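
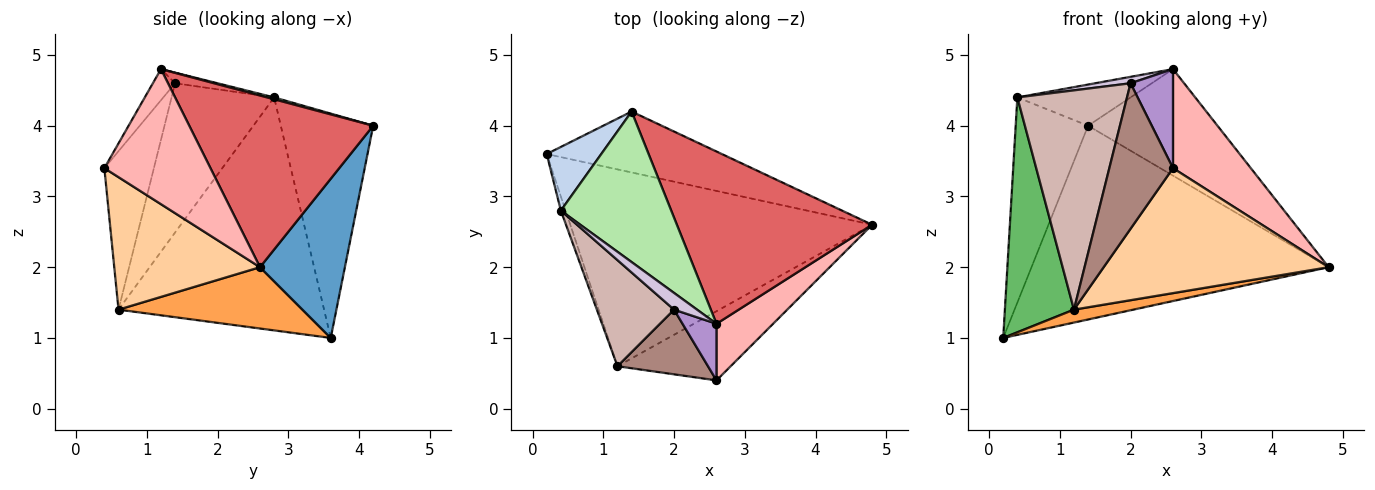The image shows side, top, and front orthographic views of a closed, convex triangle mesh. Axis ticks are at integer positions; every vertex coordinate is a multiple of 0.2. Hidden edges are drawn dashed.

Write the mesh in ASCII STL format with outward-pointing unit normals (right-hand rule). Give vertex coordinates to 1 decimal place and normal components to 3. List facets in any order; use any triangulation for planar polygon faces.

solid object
 facet normal 0.263 0.920 -0.289
  outer loop
   vertex 1.4 4.2 4.0
   vertex 4.8 2.6 2.0
   vertex 0.2 3.6 1.0
  endloop
 endfacet
 facet normal -0.773 0.606 0.188
  outer loop
   vertex 0.4 2.8 4.4
   vertex 1.4 4.2 4.0
   vertex 0.2 3.6 1.0
  endloop
 endfacet
 facet normal 0.199 -0.064 -0.978
  outer loop
   vertex 1.2 0.6 1.4
   vertex 0.2 3.6 1.0
   vertex 4.8 2.6 2.0
  endloop
 endfacet
 facet normal 0.493 -0.761 -0.421
  outer loop
   vertex 1.2 0.6 1.4
   vertex 4.8 2.6 2.0
   vertex 2.6 0.4 3.4
  endloop
 endfacet
 facet normal -0.948 -0.318 -0.019
  outer loop
   vertex 1.2 0.6 1.4
   vertex 0.4 2.8 4.4
   vertex 0.2 3.6 1.0
  endloop
 endfacet
 facet normal 0.016 0.264 0.964
  outer loop
   vertex 2.6 1.2 4.8
   vertex 1.4 4.2 4.0
   vertex 0.4 2.8 4.4
  endloop
 endfacet
 facet normal 0.599 0.421 0.681
  outer loop
   vertex 2.6 1.2 4.8
   vertex 4.8 2.6 2.0
   vertex 1.4 4.2 4.0
  endloop
 endfacet
 facet normal 0.764 -0.560 0.320
  outer loop
   vertex 2.6 1.2 4.8
   vertex 2.6 0.4 3.4
   vertex 4.8 2.6 2.0
  endloop
 endfacet
 facet normal -0.414 -0.790 0.452
  outer loop
   vertex 2.0 1.4 4.6
   vertex 2.6 0.4 3.4
   vertex 2.6 1.2 4.8
  endloop
 endfacet
 facet normal -0.396 -0.330 0.857
  outer loop
   vertex 2.0 1.4 4.6
   vertex 2.6 1.2 4.8
   vertex 0.4 2.8 4.4
  endloop
 endfacet
 facet normal -0.579 -0.745 0.331
  outer loop
   vertex 2.0 1.4 4.6
   vertex 1.2 0.6 1.4
   vertex 2.6 0.4 3.4
  endloop
 endfacet
 facet normal -0.644 -0.689 0.333
  outer loop
   vertex 2.0 1.4 4.6
   vertex 0.4 2.8 4.4
   vertex 1.2 0.6 1.4
  endloop
 endfacet
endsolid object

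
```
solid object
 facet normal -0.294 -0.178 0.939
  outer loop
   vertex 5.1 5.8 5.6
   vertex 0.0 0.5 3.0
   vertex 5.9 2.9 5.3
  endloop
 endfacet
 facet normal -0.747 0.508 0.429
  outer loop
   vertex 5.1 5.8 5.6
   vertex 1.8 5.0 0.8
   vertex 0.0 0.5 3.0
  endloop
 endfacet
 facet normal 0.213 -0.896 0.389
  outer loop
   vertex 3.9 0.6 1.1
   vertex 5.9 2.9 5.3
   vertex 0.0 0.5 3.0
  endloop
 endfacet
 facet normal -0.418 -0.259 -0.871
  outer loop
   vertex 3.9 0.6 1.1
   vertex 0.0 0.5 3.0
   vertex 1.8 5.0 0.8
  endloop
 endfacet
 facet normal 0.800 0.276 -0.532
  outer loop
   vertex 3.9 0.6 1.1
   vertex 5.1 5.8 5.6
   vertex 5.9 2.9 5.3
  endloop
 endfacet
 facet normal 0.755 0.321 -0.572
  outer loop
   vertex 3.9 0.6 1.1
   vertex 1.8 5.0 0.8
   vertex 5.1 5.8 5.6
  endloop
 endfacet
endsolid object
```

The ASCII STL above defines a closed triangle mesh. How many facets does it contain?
6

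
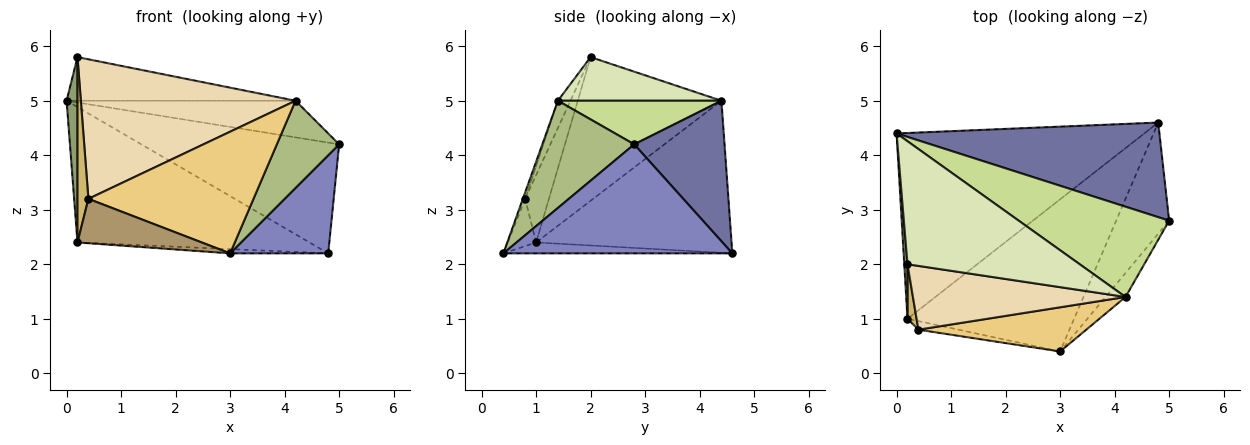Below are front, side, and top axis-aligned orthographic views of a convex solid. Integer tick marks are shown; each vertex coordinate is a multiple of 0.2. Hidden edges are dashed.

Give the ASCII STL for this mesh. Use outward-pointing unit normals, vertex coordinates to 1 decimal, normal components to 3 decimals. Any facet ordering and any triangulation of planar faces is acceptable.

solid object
 facet normal 0.328 0.718 0.614
  outer loop
   vertex 4.8 4.6 2.2
   vertex 0.0 4.4 5.0
   vertex 5.0 2.8 4.2
  endloop
 endfacet
 facet normal 0.839 -0.360 -0.408
  outer loop
   vertex 4.8 4.6 2.2
   vertex 5.0 2.8 4.2
   vertex 3.0 0.4 2.2
  endloop
 endfacet
 facet normal -0.444 0.528 -0.724
  outer loop
   vertex 0.2 1.0 2.4
   vertex 0.0 4.4 5.0
   vertex 4.8 4.6 2.2
  endloop
 endfacet
 facet normal -0.065 0.028 -0.997
  outer loop
   vertex 0.2 1.0 2.4
   vertex 4.8 4.6 2.2
   vertex 3.0 0.4 2.2
  endloop
 endfacet
 facet normal -0.997 -0.076 0.022
  outer loop
   vertex 0.2 1.0 2.4
   vertex 0.2 2.0 5.8
   vertex 0.0 4.4 5.0
  endloop
 endfacet
 facet normal 0.818 -0.555 -0.153
  outer loop
   vertex 4.2 1.4 5.0
   vertex 3.0 0.4 2.2
   vertex 5.0 2.8 4.2
  endloop
 endfacet
 facet normal 0.259 0.363 0.895
  outer loop
   vertex 4.2 1.4 5.0
   vertex 5.0 2.8 4.2
   vertex 0.0 4.4 5.0
  endloop
 endfacet
 facet normal 0.232 0.325 0.917
  outer loop
   vertex 4.2 1.4 5.0
   vertex 0.0 4.4 5.0
   vertex 0.2 2.0 5.8
  endloop
 endfacet
 facet normal -0.219 -0.958 -0.185
  outer loop
   vertex 0.4 0.8 3.2
   vertex 0.2 1.0 2.4
   vertex 3.0 0.4 2.2
  endloop
 endfacet
 facet normal -0.902 -0.414 0.122
  outer loop
   vertex 0.4 0.8 3.2
   vertex 0.2 2.0 5.8
   vertex 0.2 1.0 2.4
  endloop
 endfacet
 facet normal -0.013 -0.940 0.341
  outer loop
   vertex 0.4 0.8 3.2
   vertex 3.0 0.4 2.2
   vertex 4.2 1.4 5.0
  endloop
 endfacet
 facet normal -0.053 -0.908 0.415
  outer loop
   vertex 0.4 0.8 3.2
   vertex 4.2 1.4 5.0
   vertex 0.2 2.0 5.8
  endloop
 endfacet
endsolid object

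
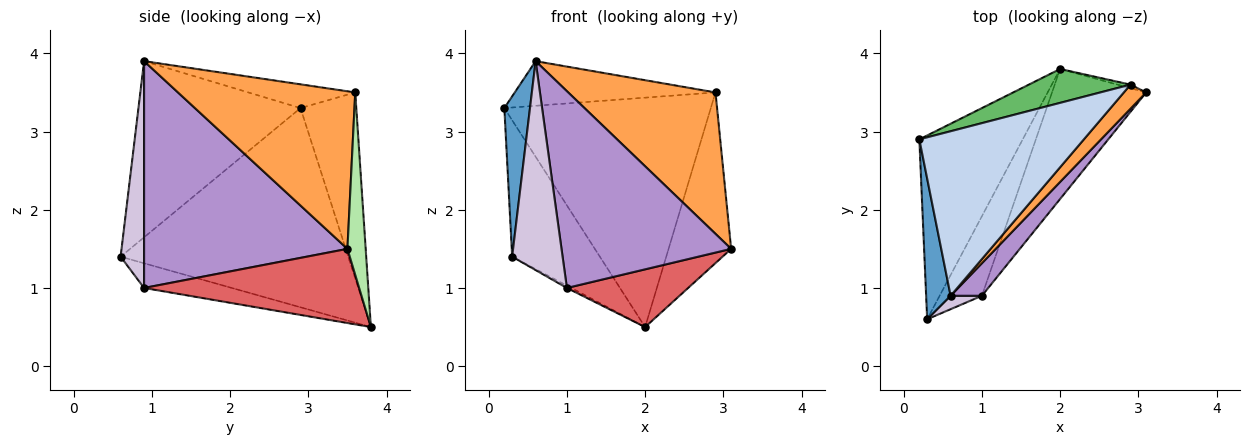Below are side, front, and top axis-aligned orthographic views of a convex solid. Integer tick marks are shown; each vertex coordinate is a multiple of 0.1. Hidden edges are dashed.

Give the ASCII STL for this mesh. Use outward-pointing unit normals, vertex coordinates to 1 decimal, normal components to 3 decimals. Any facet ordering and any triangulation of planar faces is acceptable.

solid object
 facet normal -0.979 -0.155 0.136
  outer loop
   vertex 0.6 0.9 3.9
   vertex 0.2 2.9 3.3
   vertex 0.3 0.6 1.4
  endloop
 endfacet
 facet normal -0.138 0.259 0.956
  outer loop
   vertex 2.9 3.6 3.5
   vertex 0.2 2.9 3.3
   vertex 0.6 0.9 3.9
  endloop
 endfacet
 facet normal 0.765 -0.635 0.108
  outer loop
   vertex 2.9 3.6 3.5
   vertex 0.6 0.9 3.9
   vertex 3.1 3.5 1.5
  endloop
 endfacet
 facet normal -0.840 0.324 -0.436
  outer loop
   vertex 2.0 3.8 0.5
   vertex 0.3 0.6 1.4
   vertex 0.2 2.9 3.3
  endloop
 endfacet
 facet normal -0.258 0.956 0.141
  outer loop
   vertex 2.0 3.8 0.5
   vertex 0.2 2.9 3.3
   vertex 2.9 3.6 3.5
  endloop
 endfacet
 facet normal 0.280 0.960 -0.020
  outer loop
   vertex 2.0 3.8 0.5
   vertex 2.9 3.6 3.5
   vertex 3.1 3.5 1.5
  endloop
 endfacet
 facet normal 0.584 -0.329 -0.742
  outer loop
   vertex 1.0 0.9 1.0
   vertex 2.0 3.8 0.5
   vertex 3.1 3.5 1.5
  endloop
 endfacet
 facet normal -0.504 0.025 -0.863
  outer loop
   vertex 1.0 0.9 1.0
   vertex 0.3 0.6 1.4
   vertex 2.0 3.8 0.5
  endloop
 endfacet
 facet normal 0.764 -0.637 0.105
  outer loop
   vertex 1.0 0.9 1.0
   vertex 3.1 3.5 1.5
   vertex 0.6 0.9 3.9
  endloop
 endfacet
 facet normal 0.421 -0.905 0.058
  outer loop
   vertex 1.0 0.9 1.0
   vertex 0.6 0.9 3.9
   vertex 0.3 0.6 1.4
  endloop
 endfacet
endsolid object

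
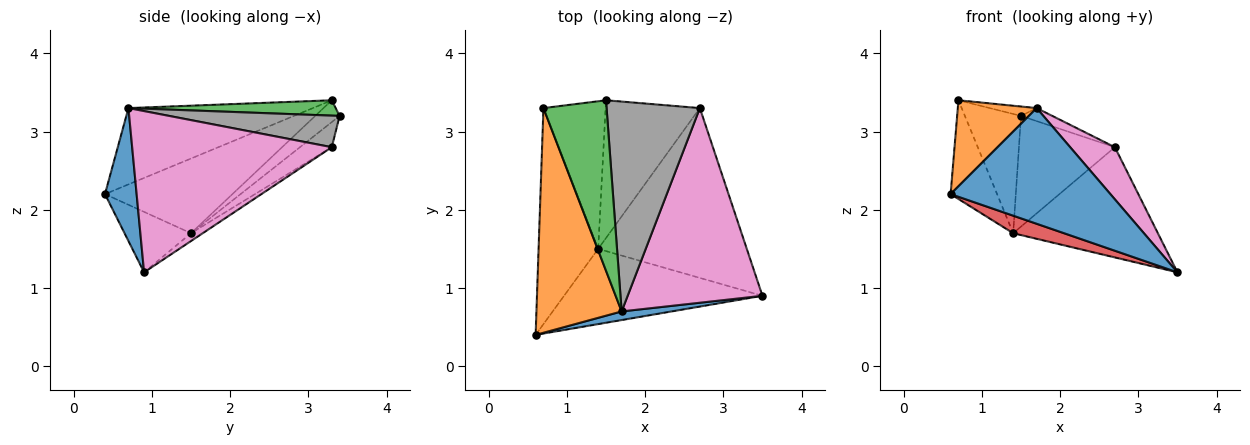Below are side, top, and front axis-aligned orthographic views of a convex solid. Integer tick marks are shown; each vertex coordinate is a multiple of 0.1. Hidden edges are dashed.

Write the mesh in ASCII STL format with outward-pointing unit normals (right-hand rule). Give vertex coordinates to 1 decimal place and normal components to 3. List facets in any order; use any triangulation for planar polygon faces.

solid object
 facet normal 0.194 -0.978 0.073
  outer loop
   vertex 1.7 0.7 3.3
   vertex 0.6 0.4 2.2
   vertex 3.5 0.9 1.2
  endloop
 endfacet
 facet normal -0.642 -0.274 0.716
  outer loop
   vertex 1.7 0.7 3.3
   vertex 0.7 3.3 3.4
   vertex 0.6 0.4 2.2
  endloop
 endfacet
 facet normal 0.236 0.053 0.970
  outer loop
   vertex 1.7 0.7 3.3
   vertex 1.5 3.4 3.2
   vertex 0.7 3.3 3.4
  endloop
 endfacet
 facet normal -0.284 -0.218 -0.934
  outer loop
   vertex 1.4 1.5 1.7
   vertex 3.5 0.9 1.2
   vertex 0.6 0.4 2.2
  endloop
 endfacet
 facet normal -0.752 0.274 -0.600
  outer loop
   vertex 1.4 1.5 1.7
   vertex 0.6 0.4 2.2
   vertex 0.7 3.3 3.4
  endloop
 endfacet
 facet normal -0.263 0.606 -0.750
  outer loop
   vertex 1.4 1.5 1.7
   vertex 0.7 3.3 3.4
   vertex 1.5 3.4 3.2
  endloop
 endfacet
 facet normal 0.756 -0.169 0.632
  outer loop
   vertex 2.7 3.3 2.8
   vertex 1.7 0.7 3.3
   vertex 3.5 0.9 1.2
  endloop
 endfacet
 facet normal 0.320 0.059 0.946
  outer loop
   vertex 2.7 3.3 2.8
   vertex 1.5 3.4 3.2
   vertex 1.7 0.7 3.3
  endloop
 endfacet
 facet normal -0.044 0.544 -0.838
  outer loop
   vertex 2.7 3.3 2.8
   vertex 3.5 0.9 1.2
   vertex 1.4 1.5 1.7
  endloop
 endfacet
 facet normal -0.203 0.613 -0.763
  outer loop
   vertex 2.7 3.3 2.8
   vertex 1.4 1.5 1.7
   vertex 1.5 3.4 3.2
  endloop
 endfacet
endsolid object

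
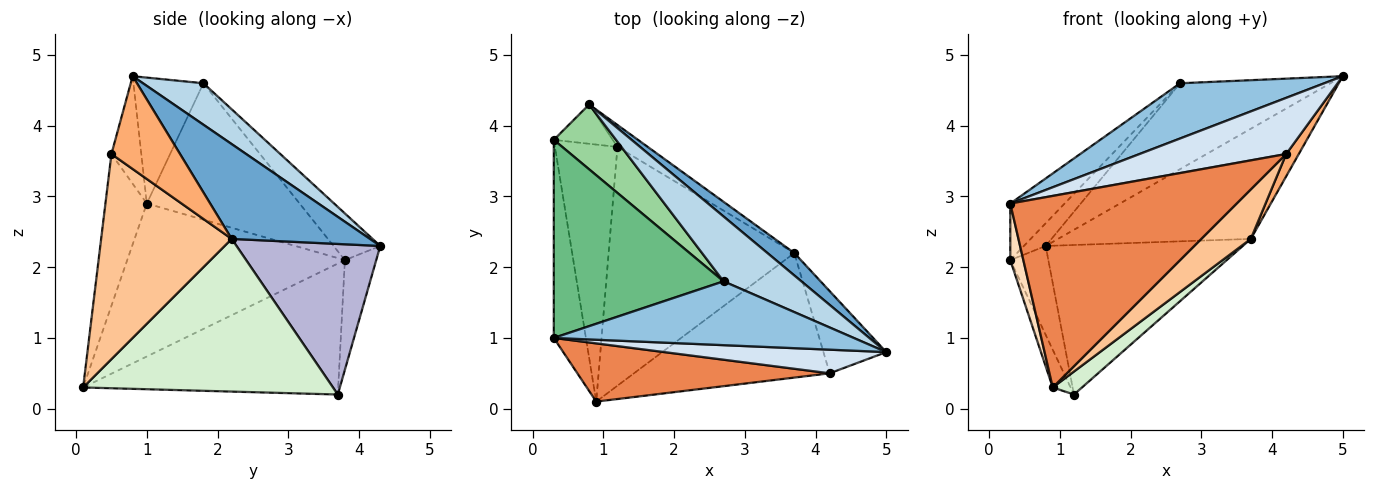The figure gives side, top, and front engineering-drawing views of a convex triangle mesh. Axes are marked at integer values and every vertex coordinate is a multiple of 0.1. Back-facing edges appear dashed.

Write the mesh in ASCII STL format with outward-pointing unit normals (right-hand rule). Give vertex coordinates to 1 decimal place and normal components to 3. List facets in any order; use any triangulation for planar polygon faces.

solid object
 facet normal 0.575 0.802 0.163
  outer loop
   vertex 3.7 2.2 2.4
   vertex 0.8 4.3 2.3
   vertex 5.0 0.8 4.7
  endloop
 endfacet
 facet normal -0.303 -0.624 0.721
  outer loop
   vertex 2.7 1.8 4.6
   vertex 0.3 1.0 2.9
   vertex 5.0 0.8 4.7
  endloop
 endfacet
 facet normal 0.305 0.760 0.574
  outer loop
   vertex 2.7 1.8 4.6
   vertex 5.0 0.8 4.7
   vertex 0.8 4.3 2.3
  endloop
 endfacet
 facet normal -0.185 -0.906 0.381
  outer loop
   vertex 4.2 0.5 3.6
   vertex 5.0 0.8 4.7
   vertex 0.3 1.0 2.9
  endloop
 endfacet
 facet normal -0.172 -0.942 0.286
  outer loop
   vertex 4.2 0.5 3.6
   vertex 0.3 1.0 2.9
   vertex 0.9 0.1 0.3
  endloop
 endfacet
 facet normal 0.819 -0.151 -0.554
  outer loop
   vertex 4.2 0.5 3.6
   vertex 3.7 2.2 2.4
   vertex 5.0 0.8 4.7
  endloop
 endfacet
 facet normal 0.698 -0.265 -0.666
  outer loop
   vertex 4.2 0.5 3.6
   vertex 0.9 0.1 0.3
   vertex 3.7 2.2 2.4
  endloop
 endfacet
 facet normal -0.977 -0.059 -0.205
  outer loop
   vertex 0.3 3.8 2.1
   vertex 0.9 0.1 0.3
   vertex 0.3 1.0 2.9
  endloop
 endfacet
 facet normal -0.611 0.217 0.761
  outer loop
   vertex 0.3 3.8 2.1
   vertex 0.3 1.0 2.9
   vertex 2.7 1.8 4.6
  endloop
 endfacet
 facet normal -0.578 0.270 0.770
  outer loop
   vertex 0.3 3.8 2.1
   vertex 2.7 1.8 4.6
   vertex 0.8 4.3 2.3
  endloop
 endfacet
 facet normal -0.901 0.063 -0.430
  outer loop
   vertex 1.2 3.7 0.2
   vertex 0.9 0.1 0.3
   vertex 0.3 3.8 2.1
  endloop
 endfacet
 facet normal 0.633 -0.074 -0.770
  outer loop
   vertex 1.2 3.7 0.2
   vertex 3.7 2.2 2.4
   vertex 0.9 0.1 0.3
  endloop
 endfacet
 facet normal -0.601 0.731 -0.323
  outer loop
   vertex 1.2 3.7 0.2
   vertex 0.3 3.8 2.1
   vertex 0.8 4.3 2.3
  endloop
 endfacet
 facet normal 0.585 0.802 -0.118
  outer loop
   vertex 1.2 3.7 0.2
   vertex 0.8 4.3 2.3
   vertex 3.7 2.2 2.4
  endloop
 endfacet
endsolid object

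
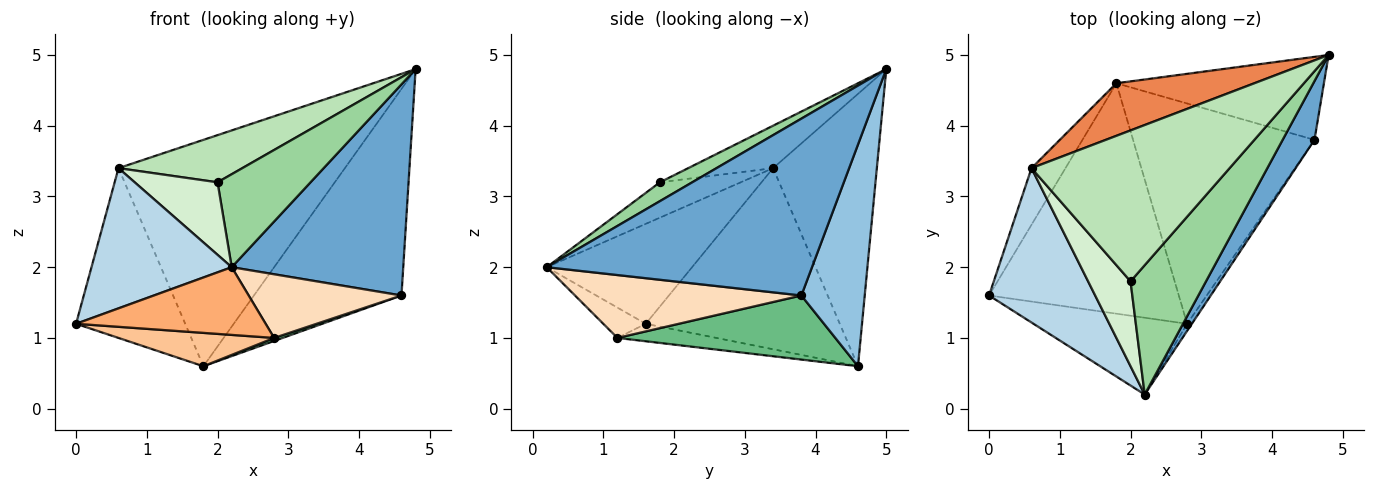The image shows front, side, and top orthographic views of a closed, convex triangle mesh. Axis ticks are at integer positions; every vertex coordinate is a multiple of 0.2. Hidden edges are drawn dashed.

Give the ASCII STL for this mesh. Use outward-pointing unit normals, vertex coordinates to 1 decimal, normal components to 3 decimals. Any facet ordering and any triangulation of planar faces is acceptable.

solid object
 facet normal 0.830 -0.537 0.149
  outer loop
   vertex 4.6 3.8 1.6
   vertex 4.8 5.0 4.8
   vertex 2.2 0.2 2.0
  endloop
 endfacet
 facet normal 0.370 0.862 -0.346
  outer loop
   vertex 4.6 3.8 1.6
   vertex 1.8 4.6 0.6
   vertex 4.8 5.0 4.8
  endloop
 endfacet
 facet normal -0.572 -0.552 0.607
  outer loop
   vertex 0.6 3.4 3.4
   vertex 0.0 1.6 1.2
   vertex 2.2 0.2 2.0
  endloop
 endfacet
 facet normal -0.860 0.484 -0.161
  outer loop
   vertex 0.6 3.4 3.4
   vertex 1.8 4.6 0.6
   vertex 0.0 1.6 1.2
  endloop
 endfacet
 facet normal -0.408 0.889 0.206
  outer loop
   vertex 0.6 3.4 3.4
   vertex 4.8 5.0 4.8
   vertex 1.8 4.6 0.6
  endloop
 endfacet
 facet normal -0.146 -0.654 -0.742
  outer loop
   vertex 2.8 1.2 1.0
   vertex 2.2 0.2 2.0
   vertex 0.0 1.6 1.2
  endloop
 endfacet
 facet normal -0.091 -0.143 -0.986
  outer loop
   vertex 2.8 1.2 1.0
   vertex 0.0 1.6 1.2
   vertex 1.8 4.6 0.6
  endloop
 endfacet
 facet normal 0.827 -0.558 -0.062
  outer loop
   vertex 2.8 1.2 1.0
   vertex 4.6 3.8 1.6
   vertex 2.2 0.2 2.0
  endloop
 endfacet
 facet normal 0.333 -0.013 -0.943
  outer loop
   vertex 2.8 1.2 1.0
   vertex 1.8 4.6 0.6
   vertex 4.6 3.8 1.6
  endloop
 endfacet
 facet normal 0.199 -0.572 0.796
  outer loop
   vertex 2.0 1.8 3.2
   vertex 2.2 0.2 2.0
   vertex 4.8 5.0 4.8
  endloop
 endfacet
 facet normal -0.200 -0.292 0.935
  outer loop
   vertex 2.0 1.8 3.2
   vertex 4.8 5.0 4.8
   vertex 0.6 3.4 3.4
  endloop
 endfacet
 facet normal -0.535 -0.549 0.642
  outer loop
   vertex 2.0 1.8 3.2
   vertex 0.6 3.4 3.4
   vertex 2.2 0.2 2.0
  endloop
 endfacet
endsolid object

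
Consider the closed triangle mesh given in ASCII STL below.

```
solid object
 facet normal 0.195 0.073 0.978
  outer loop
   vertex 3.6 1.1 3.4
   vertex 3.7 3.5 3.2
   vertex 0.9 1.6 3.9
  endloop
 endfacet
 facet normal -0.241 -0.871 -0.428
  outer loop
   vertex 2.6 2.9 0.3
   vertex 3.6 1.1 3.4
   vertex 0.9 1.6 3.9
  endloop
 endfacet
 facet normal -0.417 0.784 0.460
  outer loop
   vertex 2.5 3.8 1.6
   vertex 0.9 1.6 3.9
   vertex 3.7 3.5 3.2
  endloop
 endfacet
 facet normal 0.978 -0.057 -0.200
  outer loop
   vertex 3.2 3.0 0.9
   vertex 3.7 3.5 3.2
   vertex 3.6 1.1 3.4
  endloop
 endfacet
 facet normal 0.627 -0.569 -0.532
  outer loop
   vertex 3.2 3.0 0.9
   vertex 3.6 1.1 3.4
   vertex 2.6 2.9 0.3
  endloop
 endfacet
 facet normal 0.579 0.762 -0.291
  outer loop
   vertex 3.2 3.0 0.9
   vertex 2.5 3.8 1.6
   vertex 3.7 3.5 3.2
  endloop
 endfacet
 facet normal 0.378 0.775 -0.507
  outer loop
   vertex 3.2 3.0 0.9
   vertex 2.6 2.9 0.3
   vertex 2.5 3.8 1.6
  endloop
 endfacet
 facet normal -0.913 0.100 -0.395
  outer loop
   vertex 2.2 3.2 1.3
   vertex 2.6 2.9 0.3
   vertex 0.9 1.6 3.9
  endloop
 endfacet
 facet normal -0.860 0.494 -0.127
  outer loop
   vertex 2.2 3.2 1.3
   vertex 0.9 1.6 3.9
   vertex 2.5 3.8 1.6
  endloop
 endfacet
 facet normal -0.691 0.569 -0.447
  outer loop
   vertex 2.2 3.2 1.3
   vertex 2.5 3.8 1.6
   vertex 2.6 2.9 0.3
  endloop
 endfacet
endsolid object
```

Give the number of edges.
15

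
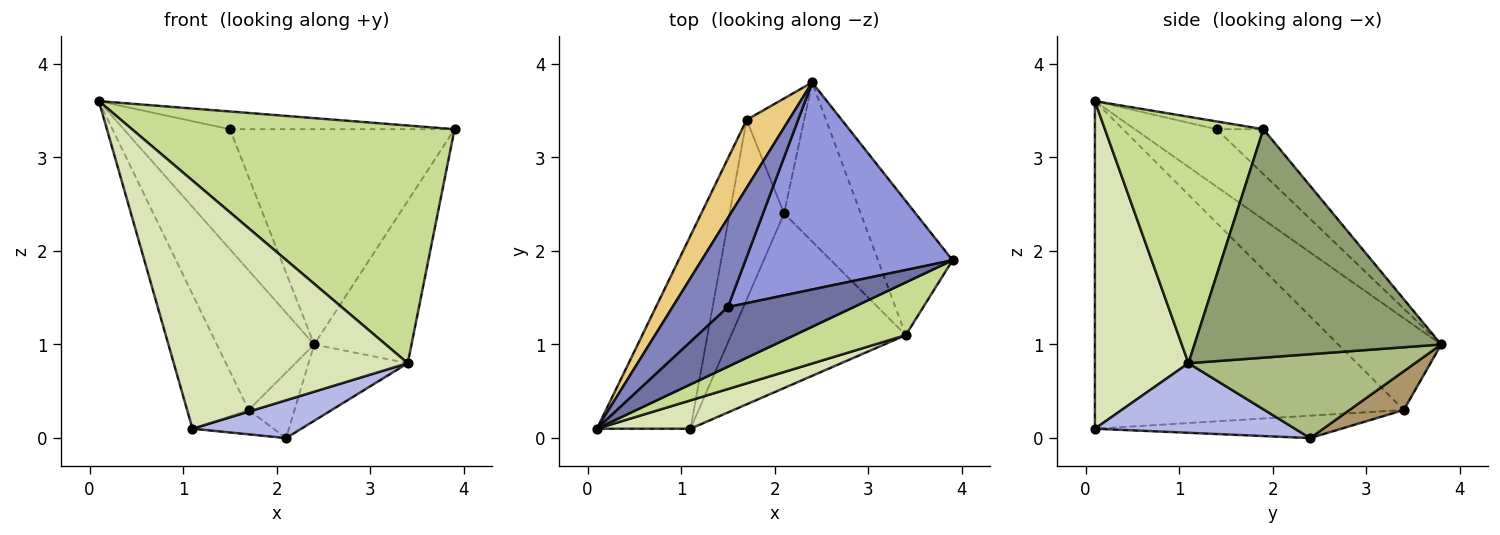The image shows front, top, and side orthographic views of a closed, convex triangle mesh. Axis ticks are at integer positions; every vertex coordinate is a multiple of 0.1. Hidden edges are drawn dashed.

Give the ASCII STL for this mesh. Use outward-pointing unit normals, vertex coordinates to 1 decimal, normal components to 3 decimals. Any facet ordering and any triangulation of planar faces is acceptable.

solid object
 facet normal -0.059 0.285 0.957
  outer loop
   vertex 1.5 1.4 3.3
   vertex 0.1 0.1 3.6
   vertex 3.9 1.9 3.3
  endloop
 endfacet
 facet normal -0.526 0.683 0.507
  outer loop
   vertex 1.5 1.4 3.3
   vertex 2.4 3.8 1.0
   vertex 0.1 0.1 3.6
  endloop
 endfacet
 facet normal -0.148 0.713 0.686
  outer loop
   vertex 1.5 1.4 3.3
   vertex 3.9 1.9 3.3
   vertex 2.4 3.8 1.0
  endloop
 endfacet
 facet normal 0.363 -0.197 -0.911
  outer loop
   vertex 3.4 1.1 0.8
   vertex 1.1 0.1 0.1
   vertex 2.1 2.4 0.0
  endloop
 endfacet
 facet normal 0.890 0.351 -0.290
  outer loop
   vertex 3.4 1.1 0.8
   vertex 2.4 3.8 1.0
   vertex 3.9 1.9 3.3
  endloop
 endfacet
 facet normal 0.703 0.308 -0.642
  outer loop
   vertex 3.4 1.1 0.8
   vertex 2.1 2.4 0.0
   vertex 2.4 3.8 1.0
  endloop
 endfacet
 facet normal 0.432 -0.880 0.195
  outer loop
   vertex 3.4 1.1 0.8
   vertex 3.9 1.9 3.3
   vertex 0.1 0.1 3.6
  endloop
 endfacet
 facet normal 0.369 -0.923 0.106
  outer loop
   vertex 3.4 1.1 0.8
   vertex 0.1 0.1 3.6
   vertex 1.1 0.1 0.1
  endloop
 endfacet
 facet normal 0.506 0.427 -0.750
  outer loop
   vertex 1.7 3.4 0.3
   vertex 2.4 3.8 1.0
   vertex 2.1 2.4 0.0
  endloop
 endfacet
 facet normal -0.378 0.124 -0.918
  outer loop
   vertex 1.7 3.4 0.3
   vertex 2.1 2.4 0.0
   vertex 1.1 0.1 0.1
  endloop
 endfacet
 facet normal -0.689 0.651 0.317
  outer loop
   vertex 1.7 3.4 0.3
   vertex 0.1 0.1 3.6
   vertex 2.4 3.8 1.0
  endloop
 endfacet
 facet normal -0.944 0.188 -0.270
  outer loop
   vertex 1.7 3.4 0.3
   vertex 1.1 0.1 0.1
   vertex 0.1 0.1 3.6
  endloop
 endfacet
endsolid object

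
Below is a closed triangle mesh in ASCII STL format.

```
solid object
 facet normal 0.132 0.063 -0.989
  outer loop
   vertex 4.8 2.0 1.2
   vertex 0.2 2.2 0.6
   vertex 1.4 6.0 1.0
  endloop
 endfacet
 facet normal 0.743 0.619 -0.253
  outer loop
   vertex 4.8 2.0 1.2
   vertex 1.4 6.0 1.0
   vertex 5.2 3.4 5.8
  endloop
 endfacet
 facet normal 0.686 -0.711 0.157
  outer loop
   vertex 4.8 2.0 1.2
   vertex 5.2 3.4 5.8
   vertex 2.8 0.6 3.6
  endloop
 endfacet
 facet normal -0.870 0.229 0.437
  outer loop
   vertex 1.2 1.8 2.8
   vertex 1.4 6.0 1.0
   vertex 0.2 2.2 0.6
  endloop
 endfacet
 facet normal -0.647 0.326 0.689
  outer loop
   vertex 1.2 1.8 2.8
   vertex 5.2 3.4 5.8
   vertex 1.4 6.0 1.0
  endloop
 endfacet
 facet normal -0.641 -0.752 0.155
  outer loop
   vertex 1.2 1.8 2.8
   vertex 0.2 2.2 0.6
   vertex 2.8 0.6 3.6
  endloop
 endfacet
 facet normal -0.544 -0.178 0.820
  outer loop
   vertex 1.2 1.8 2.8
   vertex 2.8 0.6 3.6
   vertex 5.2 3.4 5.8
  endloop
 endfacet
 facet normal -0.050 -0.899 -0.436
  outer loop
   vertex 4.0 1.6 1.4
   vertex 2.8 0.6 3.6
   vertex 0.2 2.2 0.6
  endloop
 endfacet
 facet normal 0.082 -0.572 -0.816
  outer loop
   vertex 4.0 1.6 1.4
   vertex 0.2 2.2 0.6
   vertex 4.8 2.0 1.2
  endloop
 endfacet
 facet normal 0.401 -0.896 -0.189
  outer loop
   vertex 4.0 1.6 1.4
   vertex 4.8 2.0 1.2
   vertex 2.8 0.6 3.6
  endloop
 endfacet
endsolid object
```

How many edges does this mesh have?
15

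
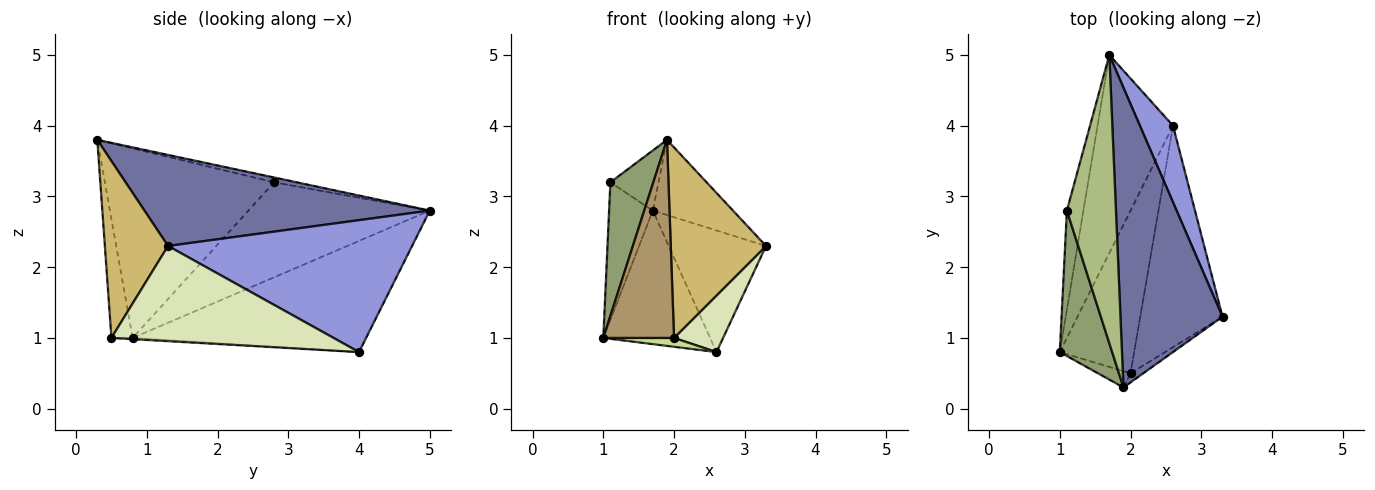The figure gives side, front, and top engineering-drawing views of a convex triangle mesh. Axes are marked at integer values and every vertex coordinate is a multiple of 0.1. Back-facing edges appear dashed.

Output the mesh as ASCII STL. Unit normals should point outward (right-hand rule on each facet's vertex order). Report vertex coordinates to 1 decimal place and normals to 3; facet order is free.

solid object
 facet normal 0.654 0.184 0.733
  outer loop
   vertex 1.9 0.3 3.8
   vertex 3.3 1.3 2.3
   vertex 1.7 5.0 2.8
  endloop
 endfacet
 facet normal -0.774 0.354 -0.525
  outer loop
   vertex 2.6 4.0 0.8
   vertex 1.0 0.8 1.0
   vertex 1.7 5.0 2.8
  endloop
 endfacet
 facet normal 0.905 0.361 0.227
  outer loop
   vertex 2.6 4.0 0.8
   vertex 1.7 5.0 2.8
   vertex 3.3 1.3 2.3
  endloop
 endfacet
 facet normal -0.959 0.231 -0.167
  outer loop
   vertex 1.1 2.8 3.2
   vertex 1.7 5.0 2.8
   vertex 1.0 0.8 1.0
  endloop
 endfacet
 facet normal -0.936 -0.238 0.259
  outer loop
   vertex 1.1 2.8 3.2
   vertex 1.0 0.8 1.0
   vertex 1.9 0.3 3.8
  endloop
 endfacet
 facet normal -0.096 0.203 0.974
  outer loop
   vertex 1.1 2.8 3.2
   vertex 1.9 0.3 3.8
   vertex 1.7 5.0 2.8
  endloop
 endfacet
 facet normal -0.016 -0.054 -0.998
  outer loop
   vertex 2.0 0.5 1.0
   vertex 1.0 0.8 1.0
   vertex 2.6 4.0 0.8
  endloop
 endfacet
 facet normal 0.746 -0.165 -0.645
  outer loop
   vertex 2.0 0.5 1.0
   vertex 2.6 4.0 0.8
   vertex 3.3 1.3 2.3
  endloop
 endfacet
 facet normal -0.286 -0.955 -0.078
  outer loop
   vertex 2.0 0.5 1.0
   vertex 1.9 0.3 3.8
   vertex 1.0 0.8 1.0
  endloop
 endfacet
 facet normal 0.552 -0.833 -0.040
  outer loop
   vertex 2.0 0.5 1.0
   vertex 3.3 1.3 2.3
   vertex 1.9 0.3 3.8
  endloop
 endfacet
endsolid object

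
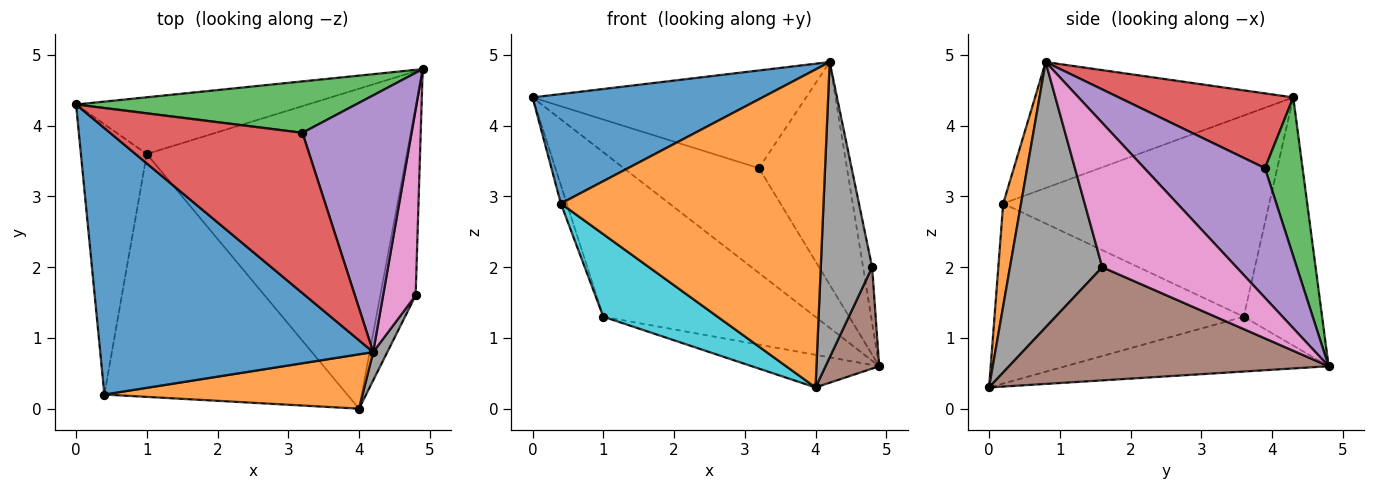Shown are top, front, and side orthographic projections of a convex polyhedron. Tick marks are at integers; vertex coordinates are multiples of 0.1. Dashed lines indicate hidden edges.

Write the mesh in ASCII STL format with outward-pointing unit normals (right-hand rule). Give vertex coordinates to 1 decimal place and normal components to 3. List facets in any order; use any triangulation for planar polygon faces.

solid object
 facet normal -0.330 0.892 -0.308
  outer loop
   vertex 1.0 3.6 1.3
   vertex 0.0 4.3 4.4
   vertex 4.9 4.8 0.6
  endloop
 endfacet
 facet normal -0.205 0.099 -0.974
  outer loop
   vertex 1.0 3.6 1.3
   vertex 4.9 4.8 0.6
   vertex 4.0 0.0 0.3
  endloop
 endfacet
 facet normal 0.242 0.871 0.427
  outer loop
   vertex 3.2 3.9 3.4
   vertex 4.9 4.8 0.6
   vertex 0.0 4.3 4.4
  endloop
 endfacet
 facet normal 0.315 0.494 0.811
  outer loop
   vertex 3.2 3.9 3.4
   vertex 0.0 4.3 4.4
   vertex 4.2 0.8 4.9
  endloop
 endfacet
 facet normal 0.668 0.488 0.562
  outer loop
   vertex 3.2 3.9 3.4
   vertex 4.2 0.8 4.9
   vertex 4.9 4.8 0.6
  endloop
 endfacet
 facet normal 0.942 -0.158 -0.295
  outer loop
   vertex 4.8 1.6 2.0
   vertex 4.0 0.0 0.3
   vertex 4.9 4.8 0.6
  endloop
 endfacet
 facet normal 0.973 0.066 0.219
  outer loop
   vertex 4.8 1.6 2.0
   vertex 4.9 4.8 0.6
   vertex 4.2 0.8 4.9
  endloop
 endfacet
 facet normal 0.873 -0.486 0.047
  outer loop
   vertex 4.8 1.6 2.0
   vertex 4.2 0.8 4.9
   vertex 4.0 0.0 0.3
  endloop
 endfacet
 facet normal -0.950 0.021 -0.311
  outer loop
   vertex 0.4 0.2 2.9
   vertex 0.0 4.3 4.4
   vertex 1.0 3.6 1.3
  endloop
 endfacet
 facet normal -0.574 -0.263 -0.775
  outer loop
   vertex 0.4 0.2 2.9
   vertex 1.0 3.6 1.3
   vertex 4.0 0.0 0.3
  endloop
 endfacet
 facet normal -0.393 -0.350 0.851
  outer loop
   vertex 0.4 0.2 2.9
   vertex 4.2 0.8 4.9
   vertex 0.0 4.3 4.4
  endloop
 endfacet
 facet normal 0.067 -0.983 0.168
  outer loop
   vertex 0.4 0.2 2.9
   vertex 4.0 0.0 0.3
   vertex 4.2 0.8 4.9
  endloop
 endfacet
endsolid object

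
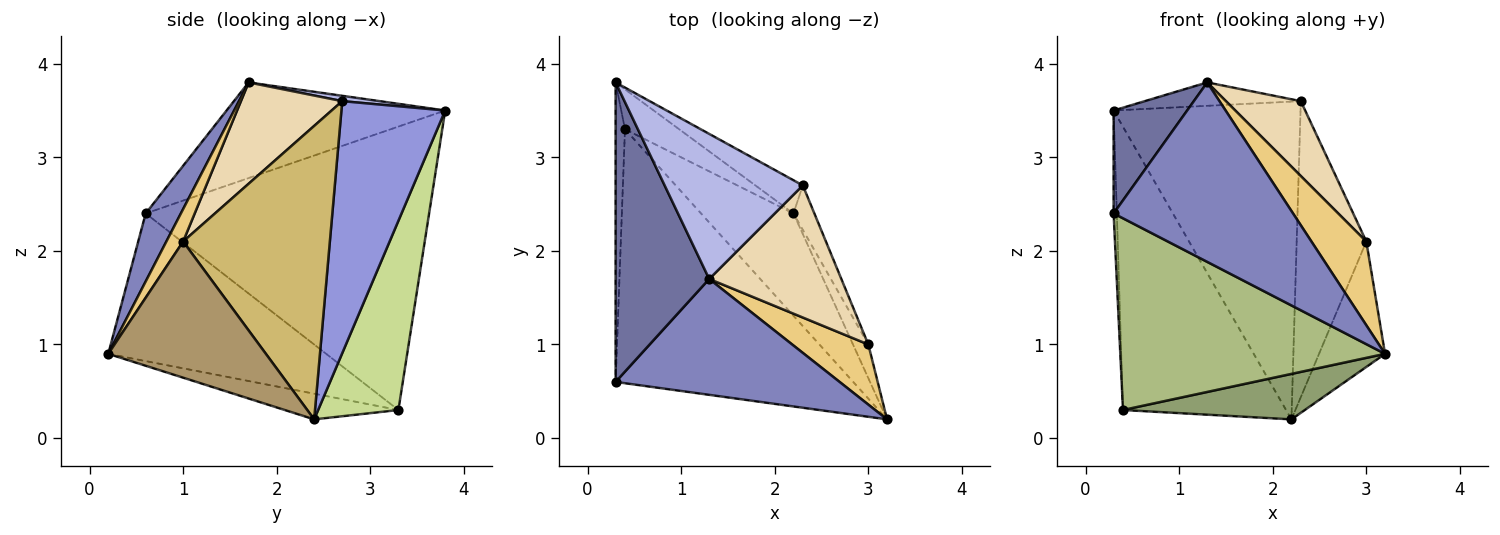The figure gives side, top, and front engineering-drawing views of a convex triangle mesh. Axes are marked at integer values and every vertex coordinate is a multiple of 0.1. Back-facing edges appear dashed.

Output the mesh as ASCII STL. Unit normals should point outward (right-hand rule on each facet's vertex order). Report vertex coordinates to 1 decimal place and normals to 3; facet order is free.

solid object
 facet normal -0.695 -0.234 0.680
  outer loop
   vertex 0.3 0.6 2.4
   vertex 1.3 1.7 3.8
   vertex 0.3 3.8 3.5
  endloop
 endfacet
 facet normal 0.163 -0.829 0.535
  outer loop
   vertex 0.3 0.6 2.4
   vertex 3.2 0.2 0.9
   vertex 1.3 1.7 3.8
  endloop
 endfacet
 facet normal 0.483 0.871 -0.091
  outer loop
   vertex 2.3 2.7 3.6
   vertex 2.2 2.4 0.2
   vertex 0.3 3.8 3.5
  endloop
 endfacet
 facet normal 0.038 0.159 0.987
  outer loop
   vertex 2.3 2.7 3.6
   vertex 0.3 3.8 3.5
   vertex 1.3 1.7 3.8
  endloop
 endfacet
 facet normal -0.246 -0.394 -0.886
  outer loop
   vertex 0.4 3.3 0.3
   vertex 2.2 2.4 0.2
   vertex 3.2 0.2 0.9
  endloop
 endfacet
 facet normal -0.444 -0.540 -0.715
  outer loop
   vertex 0.4 3.3 0.3
   vertex 3.2 0.2 0.9
   vertex 0.3 0.6 2.4
  endloop
 endfacet
 facet normal 0.438 0.890 -0.125
  outer loop
   vertex 0.4 3.3 0.3
   vertex 0.3 3.8 3.5
   vertex 2.2 2.4 0.2
  endloop
 endfacet
 facet normal -0.999 0.011 -0.033
  outer loop
   vertex 0.4 3.3 0.3
   vertex 0.3 0.6 2.4
   vertex 0.3 3.8 3.5
  endloop
 endfacet
 facet normal 0.917 0.384 -0.103
  outer loop
   vertex 3.0 1.0 2.1
   vertex 3.2 0.2 0.9
   vertex 2.2 2.4 0.2
  endloop
 endfacet
 facet normal 0.902 0.428 -0.064
  outer loop
   vertex 3.0 1.0 2.1
   vertex 2.2 2.4 0.2
   vertex 2.3 2.7 3.6
  endloop
 endfacet
 facet normal 0.241 -0.788 0.566
  outer loop
   vertex 3.0 1.0 2.1
   vertex 1.3 1.7 3.8
   vertex 3.2 0.2 0.9
  endloop
 endfacet
 facet normal 0.555 -0.410 0.724
  outer loop
   vertex 3.0 1.0 2.1
   vertex 2.3 2.7 3.6
   vertex 1.3 1.7 3.8
  endloop
 endfacet
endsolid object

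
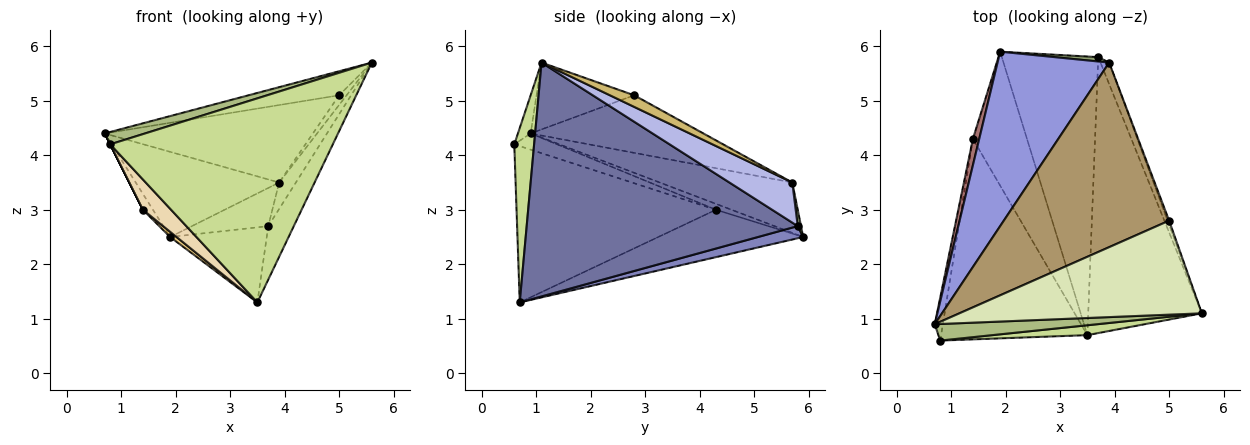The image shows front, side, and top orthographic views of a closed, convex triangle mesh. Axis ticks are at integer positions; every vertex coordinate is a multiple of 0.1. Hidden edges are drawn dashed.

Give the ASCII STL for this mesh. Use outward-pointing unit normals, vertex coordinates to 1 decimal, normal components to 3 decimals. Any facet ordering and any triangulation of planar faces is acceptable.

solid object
 facet normal 0.896 0.084 -0.435
  outer loop
   vertex 3.7 5.8 2.7
   vertex 5.6 1.1 5.7
   vertex 3.5 0.7 1.3
  endloop
 endfacet
 facet normal 0.121 0.258 -0.958
  outer loop
   vertex 3.7 5.8 2.7
   vertex 3.5 0.7 1.3
   vertex 1.9 5.9 2.5
  endloop
 endfacet
 facet normal -0.376 0.407 0.833
  outer loop
   vertex 3.9 5.7 3.5
   vertex 1.9 5.9 2.5
   vertex 0.7 0.9 4.4
  endloop
 endfacet
 facet normal 0.946 0.252 -0.205
  outer loop
   vertex 3.9 5.7 3.5
   vertex 5.6 1.1 5.7
   vertex 3.7 5.8 2.7
  endloop
 endfacet
 facet normal 0.043 0.993 0.113
  outer loop
   vertex 3.9 5.7 3.5
   vertex 3.7 5.8 2.7
   vertex 1.9 5.9 2.5
  endloop
 endfacet
 facet normal -0.185 -0.587 0.788
  outer loop
   vertex 0.8 0.6 4.2
   vertex 5.6 1.1 5.7
   vertex 0.7 0.9 4.4
  endloop
 endfacet
 facet normal 0.089 -0.995 0.048
  outer loop
   vertex 0.8 0.6 4.2
   vertex 3.5 0.7 1.3
   vertex 5.6 1.1 5.7
  endloop
 endfacet
 facet normal -0.258 0.239 0.936
  outer loop
   vertex 5.0 2.8 5.1
   vertex 0.7 0.9 4.4
   vertex 5.6 1.1 5.7
  endloop
 endfacet
 facet normal -0.306 0.368 0.878
  outer loop
   vertex 5.0 2.8 5.1
   vertex 3.9 5.7 3.5
   vertex 0.7 0.9 4.4
  endloop
 endfacet
 facet normal 0.949 0.290 -0.126
  outer loop
   vertex 5.0 2.8 5.1
   vertex 5.6 1.1 5.7
   vertex 3.9 5.7 3.5
  endloop
 endfacet
 facet normal -0.659 -0.029 -0.752
  outer loop
   vertex 1.4 4.3 3.0
   vertex 1.9 5.9 2.5
   vertex 3.5 0.7 1.3
  endloop
 endfacet
 facet normal -0.726 -0.103 -0.680
  outer loop
   vertex 1.4 4.3 3.0
   vertex 3.5 0.7 1.3
   vertex 0.8 0.6 4.2
  endloop
 endfacet
 facet normal -0.623 0.404 0.670
  outer loop
   vertex 1.4 4.3 3.0
   vertex 0.7 0.9 4.4
   vertex 1.9 5.9 2.5
  endloop
 endfacet
 facet normal -0.894 0.000 -0.447
  outer loop
   vertex 1.4 4.3 3.0
   vertex 0.8 0.6 4.2
   vertex 0.7 0.9 4.4
  endloop
 endfacet
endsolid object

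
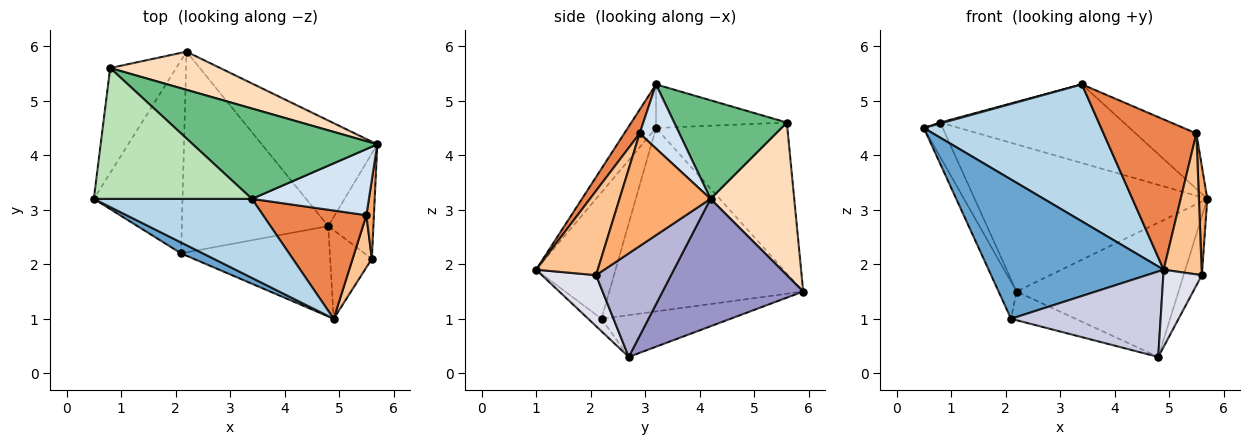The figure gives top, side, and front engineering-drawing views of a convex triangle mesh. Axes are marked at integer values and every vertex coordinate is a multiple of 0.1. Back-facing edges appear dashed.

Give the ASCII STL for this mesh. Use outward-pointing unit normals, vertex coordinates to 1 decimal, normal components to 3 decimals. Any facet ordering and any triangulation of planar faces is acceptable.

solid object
 facet normal -0.412 -0.908 0.071
  outer loop
   vertex 2.1 2.2 1.0
   vertex 4.9 1.0 1.9
   vertex 0.5 3.2 4.5
  endloop
 endfacet
 facet normal -0.897 0.083 -0.434
  outer loop
   vertex 2.1 2.2 1.0
   vertex 0.5 3.2 4.5
   vertex 2.2 5.9 1.5
  endloop
 endfacet
 facet normal -0.137 -0.858 0.495
  outer loop
   vertex 3.4 3.2 5.3
   vertex 0.5 3.2 4.5
   vertex 4.9 1.0 1.9
  endloop
 endfacet
 facet normal 0.387 0.592 0.706
  outer loop
   vertex 5.5 2.9 4.4
   vertex 5.7 4.2 3.2
   vertex 3.4 3.2 5.3
  endloop
 endfacet
 facet normal 0.133 -0.804 0.579
  outer loop
   vertex 5.5 2.9 4.4
   vertex 3.4 3.2 5.3
   vertex 4.9 1.0 1.9
  endloop
 endfacet
 facet normal 0.994 -0.092 0.066
  outer loop
   vertex 5.5 2.9 4.4
   vertex 5.6 2.1 1.8
   vertex 5.7 4.2 3.2
  endloop
 endfacet
 facet normal 0.836 -0.515 0.191
  outer loop
   vertex 5.5 2.9 4.4
   vertex 4.9 1.0 1.9
   vertex 5.6 2.1 1.8
  endloop
 endfacet
 facet normal 0.329 0.914 0.237
  outer loop
   vertex 0.8 5.6 4.6
   vertex 5.7 4.2 3.2
   vertex 2.2 5.9 1.5
  endloop
 endfacet
 facet normal 0.374 0.609 0.699
  outer loop
   vertex 0.8 5.6 4.6
   vertex 3.4 3.2 5.3
   vertex 5.7 4.2 3.2
  endloop
 endfacet
 facet normal -0.908 0.130 -0.398
  outer loop
   vertex 0.8 5.6 4.6
   vertex 2.2 5.9 1.5
   vertex 0.5 3.2 4.5
  endloop
 endfacet
 facet normal -0.266 -0.007 0.964
  outer loop
   vertex 0.8 5.6 4.6
   vertex 0.5 3.2 4.5
   vertex 3.4 3.2 5.3
  endloop
 endfacet
 facet normal -0.272 0.136 -0.953
  outer loop
   vertex 4.8 2.7 0.3
   vertex 2.1 2.2 1.0
   vertex 2.2 5.9 1.5
  endloop
 endfacet
 facet normal 0.563 0.649 -0.511
  outer loop
   vertex 4.8 2.7 0.3
   vertex 2.2 5.9 1.5
   vertex 5.7 4.2 3.2
  endloop
 endfacet
 facet normal 0.895 0.218 -0.390
  outer loop
   vertex 4.8 2.7 0.3
   vertex 5.7 4.2 3.2
   vertex 5.6 2.1 1.8
  endloop
 endfacet
 facet normal -0.061 -0.686 -0.725
  outer loop
   vertex 4.8 2.7 0.3
   vertex 4.9 1.0 1.9
   vertex 2.1 2.2 1.0
  endloop
 endfacet
 facet normal 0.678 -0.482 -0.555
  outer loop
   vertex 4.8 2.7 0.3
   vertex 5.6 2.1 1.8
   vertex 4.9 1.0 1.9
  endloop
 endfacet
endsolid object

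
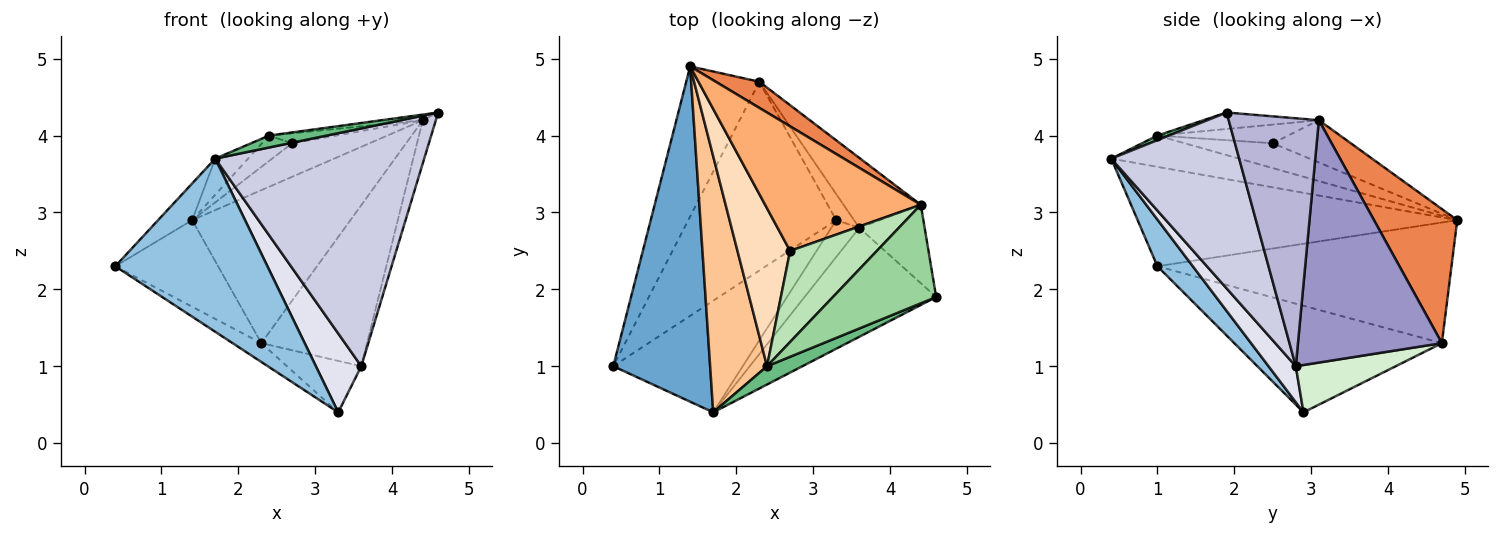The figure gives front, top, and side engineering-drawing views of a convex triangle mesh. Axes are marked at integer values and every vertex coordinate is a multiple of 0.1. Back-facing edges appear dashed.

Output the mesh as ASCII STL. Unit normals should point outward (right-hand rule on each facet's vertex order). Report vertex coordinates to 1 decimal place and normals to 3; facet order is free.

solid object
 facet normal -0.714 0.076 0.696
  outer loop
   vertex 1.7 0.4 3.7
   vertex 1.4 4.9 2.9
   vertex 0.4 1.0 2.3
  endloop
 endfacet
 facet normal 0.192 -0.825 -0.532
  outer loop
   vertex 1.7 0.4 3.7
   vertex 0.4 1.0 2.3
   vertex 3.3 2.9 0.4
  endloop
 endfacet
 facet normal -0.819 0.286 -0.497
  outer loop
   vertex 2.3 4.7 1.3
   vertex 0.4 1.0 2.3
   vertex 1.4 4.9 2.9
  endloop
 endfacet
 facet normal -0.583 0.081 -0.809
  outer loop
   vertex 2.3 4.7 1.3
   vertex 3.3 2.9 0.4
   vertex 0.4 1.0 2.3
  endloop
 endfacet
 facet normal 0.460 0.875 0.150
  outer loop
   vertex 4.4 3.1 4.2
   vertex 2.3 4.7 1.3
   vertex 1.4 4.9 2.9
  endloop
 endfacet
 facet normal -0.254 0.252 0.934
  outer loop
   vertex 4.4 3.1 4.2
   vertex 1.4 4.9 2.9
   vertex 2.7 2.5 3.9
  endloop
 endfacet
 facet normal -0.478 0.123 0.870
  outer loop
   vertex 2.4 1.0 4.0
   vertex 1.4 4.9 2.9
   vertex 1.7 0.4 3.7
  endloop
 endfacet
 facet normal -0.422 0.144 0.895
  outer loop
   vertex 2.4 1.0 4.0
   vertex 2.7 2.5 3.9
   vertex 1.4 4.9 2.9
  endloop
 endfacet
 facet normal 0.109 -0.543 0.833
  outer loop
   vertex 2.4 1.0 4.0
   vertex 1.7 0.4 3.7
   vertex 4.6 1.9 4.3
  endloop
 endfacet
 facet normal -0.157 0.056 0.986
  outer loop
   vertex 2.4 1.0 4.0
   vertex 4.6 1.9 4.3
   vertex 4.4 3.1 4.2
  endloop
 endfacet
 facet normal -0.209 0.107 0.972
  outer loop
   vertex 2.4 1.0 4.0
   vertex 4.4 3.1 4.2
   vertex 2.7 2.5 3.9
  endloop
 endfacet
 facet normal 0.768 0.571 -0.289
  outer loop
   vertex 3.6 2.8 1.0
   vertex 3.3 2.9 0.4
   vertex 2.3 4.7 1.3
  endloop
 endfacet
 facet normal 0.781 0.573 -0.249
  outer loop
   vertex 3.6 2.8 1.0
   vertex 2.3 4.7 1.3
   vertex 4.4 3.1 4.2
  endloop
 endfacet
 facet normal 0.958 0.139 -0.252
  outer loop
   vertex 3.6 2.8 1.0
   vertex 4.4 3.1 4.2
   vertex 4.6 1.9 4.3
  endloop
 endfacet
 facet normal 0.486 -0.794 -0.364
  outer loop
   vertex 3.6 2.8 1.0
   vertex 4.6 1.9 4.3
   vertex 1.7 0.4 3.7
  endloop
 endfacet
 facet normal 0.478 -0.796 -0.372
  outer loop
   vertex 3.6 2.8 1.0
   vertex 1.7 0.4 3.7
   vertex 3.3 2.9 0.4
  endloop
 endfacet
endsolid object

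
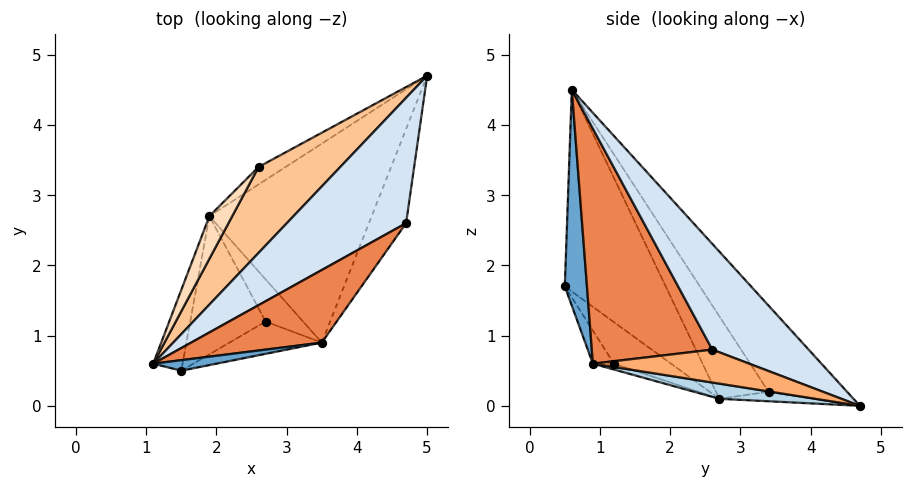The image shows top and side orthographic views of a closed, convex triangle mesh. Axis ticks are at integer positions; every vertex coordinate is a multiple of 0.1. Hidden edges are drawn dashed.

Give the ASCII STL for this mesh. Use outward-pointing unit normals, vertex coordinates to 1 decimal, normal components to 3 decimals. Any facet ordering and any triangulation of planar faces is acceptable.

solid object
 facet normal 0.231 -0.971 0.068
  outer loop
   vertex 3.5 0.9 0.6
   vertex 1.1 0.6 4.5
   vertex 1.5 0.5 1.7
  endloop
 endfacet
 facet normal -0.987 0.075 -0.144
  outer loop
   vertex 1.9 2.7 0.1
   vertex 1.5 0.5 1.7
   vertex 1.1 0.6 4.5
  endloop
 endfacet
 facet normal 0.091 -0.190 -0.977
  outer loop
   vertex 1.9 2.7 0.1
   vertex 5.0 4.7 0.0
   vertex 3.5 0.9 0.6
  endloop
 endfacet
 facet normal 0.652 0.187 0.735
  outer loop
   vertex 4.7 2.6 0.8
   vertex 5.0 4.7 0.0
   vertex 1.1 0.6 4.5
  endloop
 endfacet
 facet normal 0.725 -0.559 0.403
  outer loop
   vertex 4.7 2.6 0.8
   vertex 1.1 0.6 4.5
   vertex 3.5 0.9 0.6
  endloop
 endfacet
 facet normal 0.620 -0.355 -0.700
  outer loop
   vertex 4.7 2.6 0.8
   vertex 3.5 0.9 0.6
   vertex 5.0 4.7 0.0
  endloop
 endfacet
 facet normal -0.413 0.822 0.391
  outer loop
   vertex 2.6 3.4 0.2
   vertex 1.1 0.6 4.5
   vertex 5.0 4.7 0.0
  endloop
 endfacet
 facet normal -0.707 0.679 0.196
  outer loop
   vertex 2.6 3.4 0.2
   vertex 1.9 2.7 0.1
   vertex 1.1 0.6 4.5
  endloop
 endfacet
 facet normal -0.300 0.422 -0.855
  outer loop
   vertex 2.6 3.4 0.2
   vertex 5.0 4.7 0.0
   vertex 1.9 2.7 0.1
  endloop
 endfacet
 facet normal -0.251 -0.669 -0.700
  outer loop
   vertex 2.7 1.2 0.6
   vertex 3.5 0.9 0.6
   vertex 1.5 0.5 1.7
  endloop
 endfacet
 facet normal -0.423 -0.481 -0.768
  outer loop
   vertex 2.7 1.2 0.6
   vertex 1.5 0.5 1.7
   vertex 1.9 2.7 0.1
  endloop
 endfacet
 facet normal -0.143 -0.381 -0.914
  outer loop
   vertex 2.7 1.2 0.6
   vertex 1.9 2.7 0.1
   vertex 3.5 0.9 0.6
  endloop
 endfacet
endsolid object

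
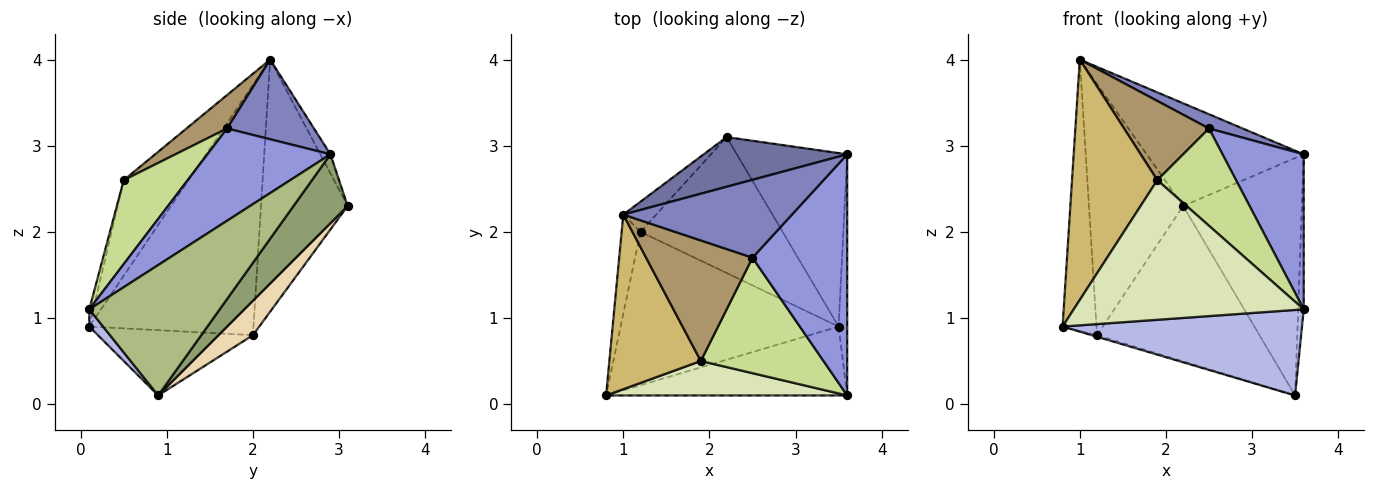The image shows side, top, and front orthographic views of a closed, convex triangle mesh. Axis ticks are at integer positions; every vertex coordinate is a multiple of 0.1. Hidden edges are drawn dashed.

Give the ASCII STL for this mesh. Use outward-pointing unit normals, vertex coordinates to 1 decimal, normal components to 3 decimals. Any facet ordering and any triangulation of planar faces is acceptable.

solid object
 facet normal -0.058 0.899 0.435
  outer loop
   vertex 2.2 3.1 2.3
   vertex 1.0 2.2 4.0
   vertex 3.6 2.9 2.9
  endloop
 endfacet
 facet normal 0.421 -0.163 0.892
  outer loop
   vertex 2.5 1.7 3.2
   vertex 3.6 2.9 2.9
   vertex 1.0 2.2 4.0
  endloop
 endfacet
 facet normal 0.634 -0.418 0.651
  outer loop
   vertex 2.5 1.7 3.2
   vertex 3.6 0.1 1.1
   vertex 3.6 2.9 2.9
  endloop
 endfacet
 facet normal 0.045 -0.778 -0.627
  outer loop
   vertex 3.5 0.9 0.1
   vertex 3.6 0.1 1.1
   vertex 0.8 0.1 0.9
  endloop
 endfacet
 facet normal 0.345 0.758 -0.554
  outer loop
   vertex 3.5 0.9 0.1
   vertex 2.2 3.1 2.3
   vertex 3.6 2.9 2.9
  endloop
 endfacet
 facet normal 0.997 0.042 -0.066
  outer loop
   vertex 3.5 0.9 0.1
   vertex 3.6 2.9 2.9
   vertex 3.6 0.1 1.1
  endloop
 endfacet
 facet normal 0.464 -0.571 0.678
  outer loop
   vertex 1.9 0.5 2.6
   vertex 3.6 0.1 1.1
   vertex 2.5 1.7 3.2
  endloop
 endfacet
 facet normal -0.017 -0.971 0.239
  outer loop
   vertex 1.9 0.5 2.6
   vertex 0.8 0.1 0.9
   vertex 3.6 0.1 1.1
  endloop
 endfacet
 facet normal 0.254 -0.531 0.808
  outer loop
   vertex 1.9 0.5 2.6
   vertex 2.5 1.7 3.2
   vertex 1.0 2.2 4.0
  endloop
 endfacet
 facet normal -0.523 -0.689 0.501
  outer loop
   vertex 1.9 0.5 2.6
   vertex 1.0 2.2 4.0
   vertex 0.8 0.1 0.9
  endloop
 endfacet
 facet normal -0.287 0.010 -0.958
  outer loop
   vertex 1.2 2.0 0.8
   vertex 3.5 0.9 0.1
   vertex 0.8 0.1 0.9
  endloop
 endfacet
 facet normal 0.158 0.743 -0.650
  outer loop
   vertex 1.2 2.0 0.8
   vertex 2.2 3.1 2.3
   vertex 3.5 0.9 0.1
  endloop
 endfacet
 facet normal -0.977 0.202 -0.074
  outer loop
   vertex 1.2 2.0 0.8
   vertex 0.8 0.1 0.9
   vertex 1.0 2.2 4.0
  endloop
 endfacet
 facet normal -0.674 0.733 -0.088
  outer loop
   vertex 1.2 2.0 0.8
   vertex 1.0 2.2 4.0
   vertex 2.2 3.1 2.3
  endloop
 endfacet
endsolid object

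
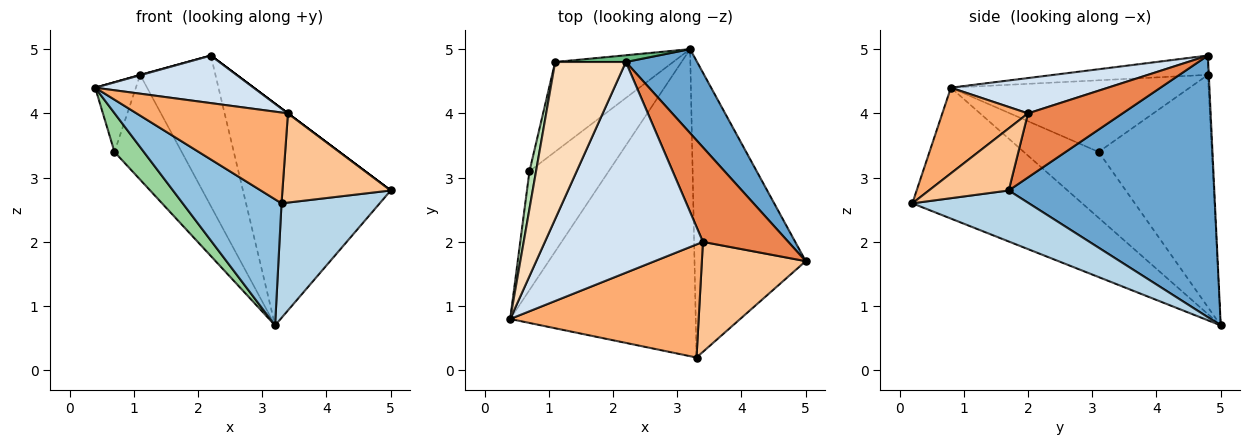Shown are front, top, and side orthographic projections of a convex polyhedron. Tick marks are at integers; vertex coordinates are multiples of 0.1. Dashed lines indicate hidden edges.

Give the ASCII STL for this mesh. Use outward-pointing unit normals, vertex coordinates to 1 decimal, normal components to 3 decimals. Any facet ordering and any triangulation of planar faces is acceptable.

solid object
 facet normal 0.793 0.570 0.216
  outer loop
   vertex 2.2 4.8 4.9
   vertex 5.0 1.7 2.8
   vertex 3.2 5.0 0.7
  endloop
 endfacet
 facet normal -0.547 -0.318 -0.775
  outer loop
   vertex 3.3 0.2 2.6
   vertex 0.4 0.8 4.4
   vertex 3.2 5.0 0.7
  endloop
 endfacet
 facet normal 0.393 -0.331 -0.858
  outer loop
   vertex 3.3 0.2 2.6
   vertex 3.2 5.0 0.7
   vertex 5.0 1.7 2.8
  endloop
 endfacet
 facet normal 0.213 -0.215 0.953
  outer loop
   vertex 3.4 2.0 4.0
   vertex 2.2 4.8 4.9
   vertex 0.4 0.8 4.4
  endloop
 endfacet
 facet normal 0.600 0.000 0.800
  outer loop
   vertex 3.4 2.0 4.0
   vertex 5.0 1.7 2.8
   vertex 2.2 4.8 4.9
  endloop
 endfacet
 facet normal 0.334 -0.590 0.735
  outer loop
   vertex 3.4 2.0 4.0
   vertex 0.4 0.8 4.4
   vertex 3.3 0.2 2.6
  endloop
 endfacet
 facet normal 0.421 -0.571 0.704
  outer loop
   vertex 3.4 2.0 4.0
   vertex 3.3 0.2 2.6
   vertex 5.0 1.7 2.8
  endloop
 endfacet
 facet normal -0.263 -0.002 0.965
  outer loop
   vertex 1.1 4.8 4.6
   vertex 0.4 0.8 4.4
   vertex 2.2 4.8 4.9
  endloop
 endfacet
 facet normal -0.012 0.999 0.045
  outer loop
   vertex 1.1 4.8 4.6
   vertex 2.2 4.8 4.9
   vertex 3.2 5.0 0.7
  endloop
 endfacet
 facet normal -0.620 -0.243 -0.746
  outer loop
   vertex 0.7 3.1 3.4
   vertex 3.2 5.0 0.7
   vertex 0.4 0.8 4.4
  endloop
 endfacet
 facet normal -0.982 0.167 0.090
  outer loop
   vertex 0.7 3.1 3.4
   vertex 0.4 0.8 4.4
   vertex 1.1 4.8 4.6
  endloop
 endfacet
 facet normal -0.788 0.468 -0.400
  outer loop
   vertex 0.7 3.1 3.4
   vertex 1.1 4.8 4.6
   vertex 3.2 5.0 0.7
  endloop
 endfacet
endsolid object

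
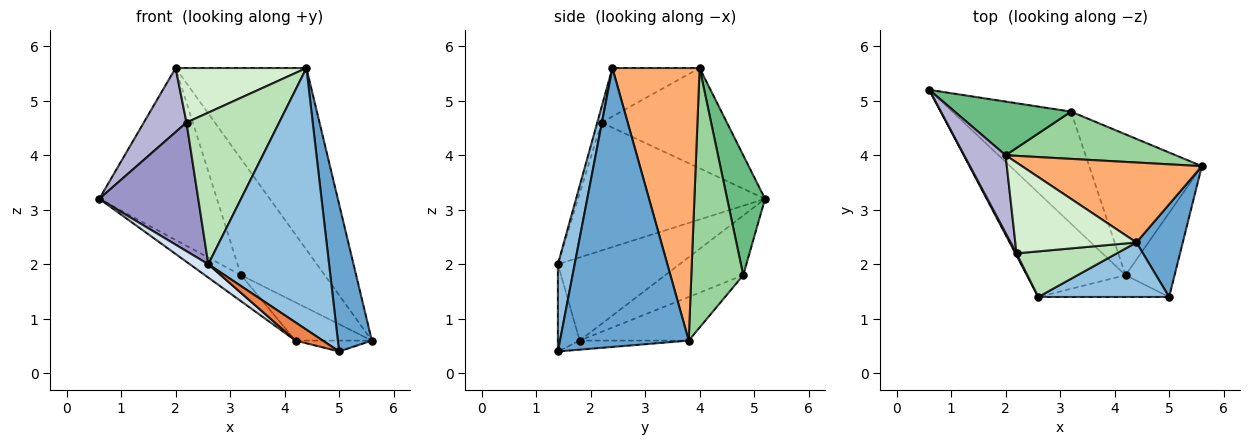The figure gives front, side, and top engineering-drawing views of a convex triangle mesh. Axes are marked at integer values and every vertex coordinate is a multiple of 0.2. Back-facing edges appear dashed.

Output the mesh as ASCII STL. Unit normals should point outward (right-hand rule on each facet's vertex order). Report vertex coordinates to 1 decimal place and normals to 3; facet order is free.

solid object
 facet normal 0.955 -0.252 0.159
  outer loop
   vertex 4.4 2.4 5.6
   vertex 5.0 1.4 0.4
   vertex 5.6 3.8 0.6
  endloop
 endfacet
 facet normal 0.135 -0.970 0.202
  outer loop
   vertex 2.6 1.4 2.0
   vertex 5.0 1.4 0.4
   vertex 4.4 2.4 5.6
  endloop
 endfacet
 facet normal -0.181 0.126 -0.975
  outer loop
   vertex 4.2 1.8 0.6
   vertex 5.6 3.8 0.6
   vertex 5.0 1.4 0.4
  endloop
 endfacet
 facet normal -0.641 -0.097 -0.761
  outer loop
   vertex 4.2 1.8 0.6
   vertex 2.6 1.4 2.0
   vertex 0.6 5.2 3.2
  endloop
 endfacet
 facet normal -0.456 -0.570 -0.684
  outer loop
   vertex 4.2 1.8 0.6
   vertex 5.0 1.4 0.4
   vertex 2.6 1.4 2.0
  endloop
 endfacet
 facet normal 0.521 0.781 0.344
  outer loop
   vertex 2.0 4.0 5.6
   vertex 4.4 2.4 5.6
   vertex 5.6 3.8 0.6
  endloop
 endfacet
 facet normal -0.440 0.203 -0.875
  outer loop
   vertex 3.2 4.8 1.8
   vertex 4.2 1.8 0.6
   vertex 0.6 5.2 3.2
  endloop
 endfacet
 facet normal -0.350 0.245 -0.904
  outer loop
   vertex 3.2 4.8 1.8
   vertex 5.6 3.8 0.6
   vertex 4.2 1.8 0.6
  endloop
 endfacet
 facet normal 0.294 0.912 0.285
  outer loop
   vertex 3.2 4.8 1.8
   vertex 0.6 5.2 3.2
   vertex 2.0 4.0 5.6
  endloop
 endfacet
 facet normal 0.498 0.803 0.326
  outer loop
   vertex 3.2 4.8 1.8
   vertex 2.0 4.0 5.6
   vertex 5.6 3.8 0.6
  endloop
 endfacet
 facet normal -0.044 -0.957 0.288
  outer loop
   vertex 2.2 2.2 4.6
   vertex 2.6 1.4 2.0
   vertex 4.4 2.4 5.6
  endloop
 endfacet
 facet normal -0.324 -0.487 0.811
  outer loop
   vertex 2.2 2.2 4.6
   vertex 4.4 2.4 5.6
   vertex 2.0 4.0 5.6
  endloop
 endfacet
 facet normal -0.884 -0.468 0.008
  outer loop
   vertex 2.2 2.2 4.6
   vertex 0.6 5.2 3.2
   vertex 2.6 1.4 2.0
  endloop
 endfacet
 facet normal -0.882 -0.300 0.364
  outer loop
   vertex 2.2 2.2 4.6
   vertex 2.0 4.0 5.6
   vertex 0.6 5.2 3.2
  endloop
 endfacet
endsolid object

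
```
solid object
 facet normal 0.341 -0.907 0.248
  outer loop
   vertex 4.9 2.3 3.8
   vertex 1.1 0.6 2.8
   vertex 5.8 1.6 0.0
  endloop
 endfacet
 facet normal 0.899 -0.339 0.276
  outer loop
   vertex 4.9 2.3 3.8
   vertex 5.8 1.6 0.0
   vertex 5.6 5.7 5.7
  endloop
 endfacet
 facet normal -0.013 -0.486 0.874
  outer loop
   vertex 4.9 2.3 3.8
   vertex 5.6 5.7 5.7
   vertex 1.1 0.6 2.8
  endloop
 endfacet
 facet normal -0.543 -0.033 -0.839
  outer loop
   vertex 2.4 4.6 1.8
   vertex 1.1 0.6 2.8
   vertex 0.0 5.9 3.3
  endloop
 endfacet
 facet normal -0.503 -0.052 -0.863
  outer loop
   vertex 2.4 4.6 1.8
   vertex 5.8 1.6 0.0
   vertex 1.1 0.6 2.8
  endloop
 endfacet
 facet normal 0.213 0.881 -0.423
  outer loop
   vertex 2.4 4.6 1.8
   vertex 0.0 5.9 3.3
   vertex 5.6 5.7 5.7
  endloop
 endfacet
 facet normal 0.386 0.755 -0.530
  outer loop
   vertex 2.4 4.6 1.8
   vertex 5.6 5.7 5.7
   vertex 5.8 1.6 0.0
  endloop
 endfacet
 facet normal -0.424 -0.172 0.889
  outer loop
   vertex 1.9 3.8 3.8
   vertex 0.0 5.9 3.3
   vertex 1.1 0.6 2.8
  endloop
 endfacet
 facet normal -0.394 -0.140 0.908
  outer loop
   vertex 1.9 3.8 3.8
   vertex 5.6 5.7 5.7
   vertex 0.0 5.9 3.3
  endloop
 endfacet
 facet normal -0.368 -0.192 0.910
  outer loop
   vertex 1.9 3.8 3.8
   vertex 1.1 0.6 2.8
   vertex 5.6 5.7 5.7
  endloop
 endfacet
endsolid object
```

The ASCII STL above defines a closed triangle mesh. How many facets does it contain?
10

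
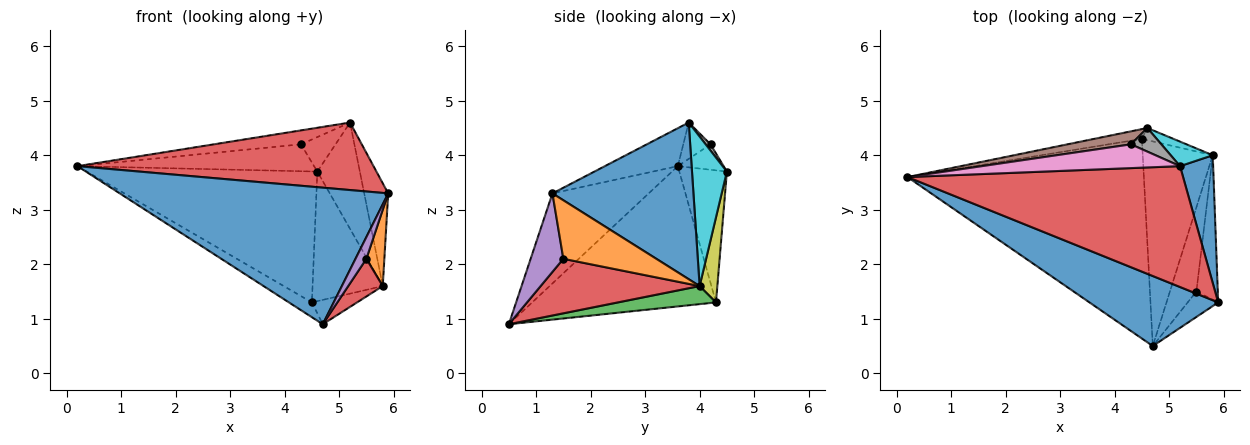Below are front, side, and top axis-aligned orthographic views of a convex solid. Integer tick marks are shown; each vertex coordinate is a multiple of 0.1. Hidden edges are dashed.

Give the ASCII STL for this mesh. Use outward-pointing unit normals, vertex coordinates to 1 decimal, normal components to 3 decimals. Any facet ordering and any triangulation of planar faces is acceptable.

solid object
 facet normal -0.304 -0.848 0.435
  outer loop
   vertex 4.7 0.5 0.9
   vertex 5.9 1.3 3.3
   vertex 0.2 3.6 3.8
  endloop
 endfacet
 facet normal -0.201 0.977 -0.073
  outer loop
   vertex 4.5 4.3 1.3
   vertex 0.2 3.6 3.8
   vertex 4.6 4.5 3.7
  endloop
 endfacet
 facet normal -0.509 0.064 -0.858
  outer loop
   vertex 4.5 4.3 1.3
   vertex 4.7 0.5 0.9
   vertex 0.2 3.6 3.8
  endloop
 endfacet
 facet normal -0.119 -0.484 0.867
  outer loop
   vertex 5.2 3.8 4.6
   vertex 0.2 3.6 3.8
   vertex 5.9 1.3 3.3
  endloop
 endfacet
 facet normal 0.890 -0.297 -0.346
  outer loop
   vertex 5.5 1.5 2.1
   vertex 5.9 1.3 3.3
   vertex 4.7 0.5 0.9
  endloop
 endfacet
 facet normal -0.172 0.887 0.429
  outer loop
   vertex 4.3 4.2 4.2
   vertex 4.6 4.5 3.7
   vertex 0.2 3.6 3.8
  endloop
 endfacet
 facet normal -0.156 0.500 0.852
  outer loop
   vertex 4.3 4.2 4.2
   vertex 0.2 3.6 3.8
   vertex 5.2 3.8 4.6
  endloop
 endfacet
 facet normal 0.115 0.820 0.561
  outer loop
   vertex 4.3 4.2 4.2
   vertex 5.2 3.8 4.6
   vertex 4.6 4.5 3.7
  endloop
 endfacet
 facet normal 0.244 0.966 -0.091
  outer loop
   vertex 5.8 4.0 1.6
   vertex 4.5 4.3 1.3
   vertex 4.6 4.5 3.7
  endloop
 endfacet
 facet normal 0.624 0.761 0.176
  outer loop
   vertex 5.8 4.0 1.6
   vertex 4.6 4.5 3.7
   vertex 5.2 3.8 4.6
  endloop
 endfacet
 facet normal 0.965 0.164 0.204
  outer loop
   vertex 5.8 4.0 1.6
   vertex 5.2 3.8 4.6
   vertex 5.9 1.3 3.3
  endloop
 endfacet
 facet normal 0.924 -0.178 -0.338
  outer loop
   vertex 5.8 4.0 1.6
   vertex 5.9 1.3 3.3
   vertex 5.5 1.5 2.1
  endloop
 endfacet
 facet normal 0.248 0.114 -0.962
  outer loop
   vertex 5.8 4.0 1.6
   vertex 4.7 0.5 0.9
   vertex 4.5 4.3 1.3
  endloop
 endfacet
 facet normal 0.883 -0.192 -0.429
  outer loop
   vertex 5.8 4.0 1.6
   vertex 5.5 1.5 2.1
   vertex 4.7 0.5 0.9
  endloop
 endfacet
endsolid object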